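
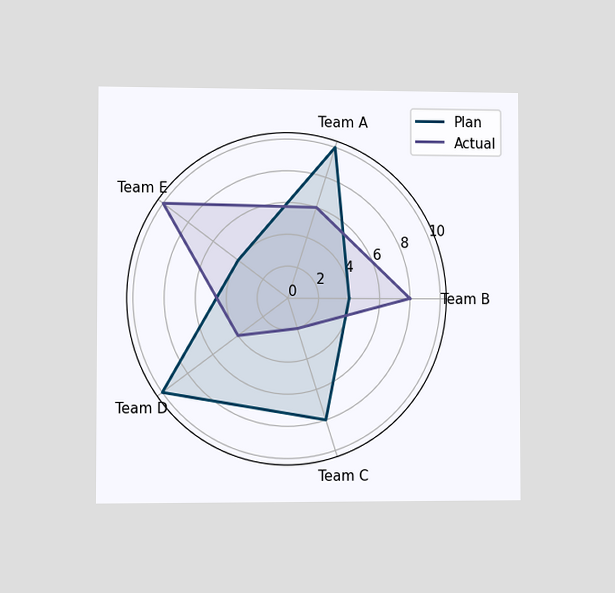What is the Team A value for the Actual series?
The chart is viewed slightly from the left. On the Team A axis, Actual reaches 6.

6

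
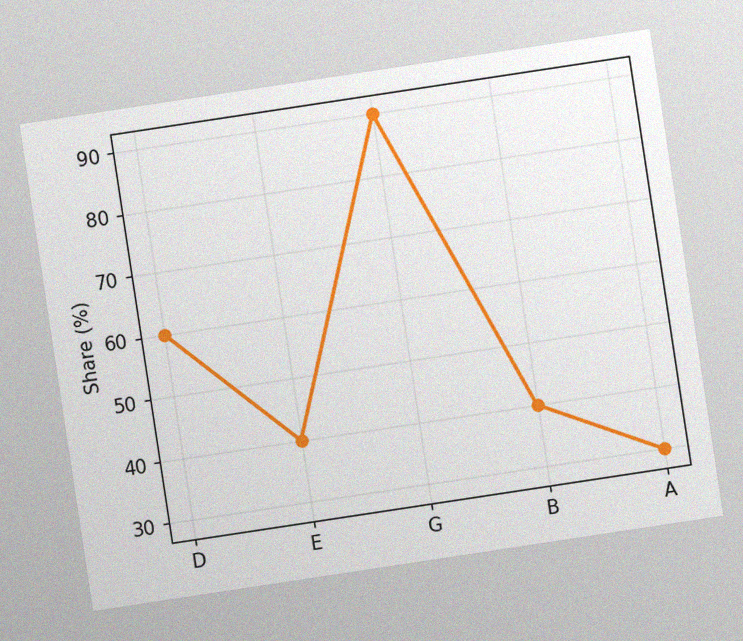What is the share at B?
40%

The chart is tilted about 9° counter-clockwise, with some photo noise. At B, the line is at 40%.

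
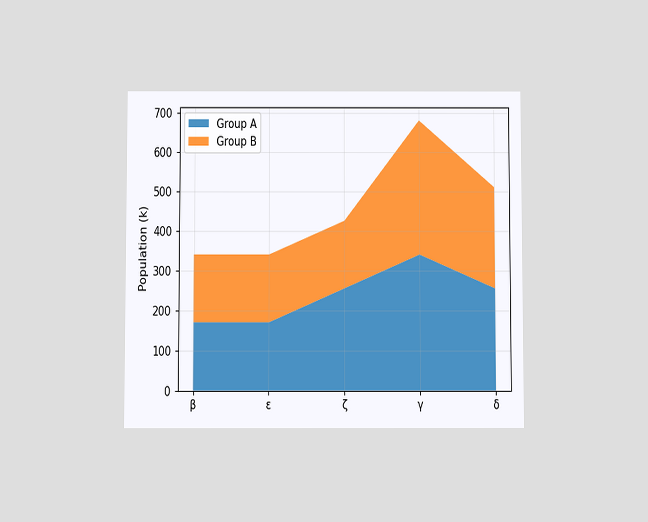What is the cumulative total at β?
340k

The chart is viewed slightly from below. The stacked total at β reaches 340k.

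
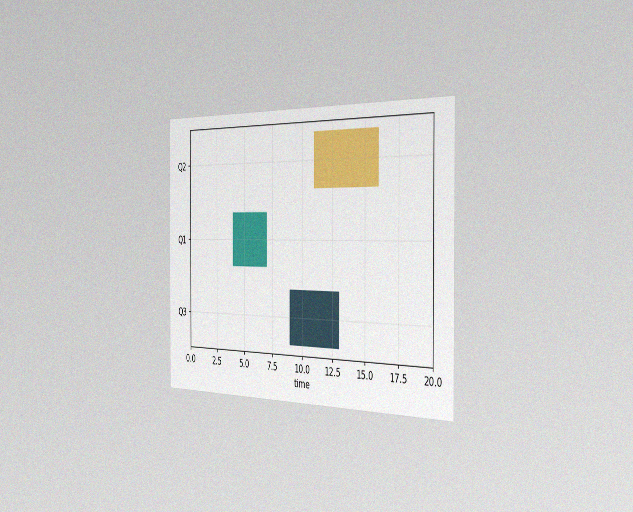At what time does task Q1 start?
The chart is viewed slightly from the right, with some photo noise. The Q1 bar begins at t=4.

4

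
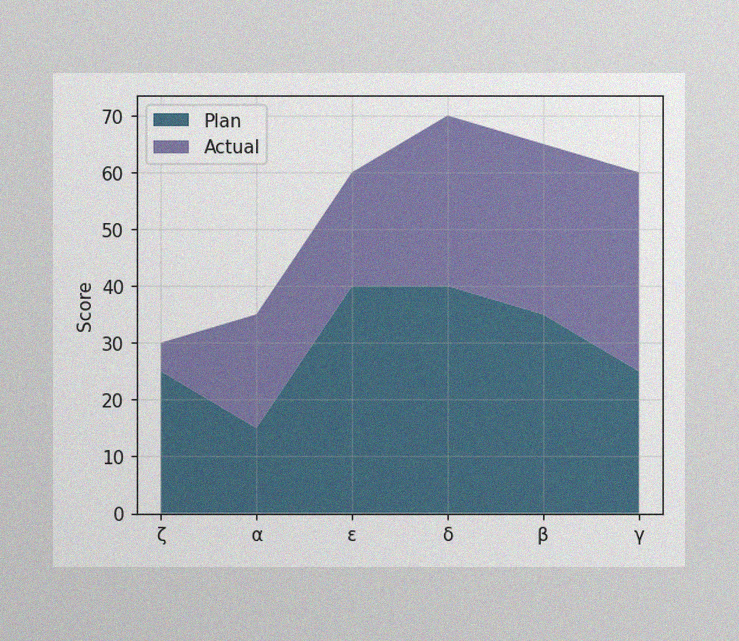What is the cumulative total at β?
65

The image has some photo noise and uneven lighting. The stacked total at β reaches 65.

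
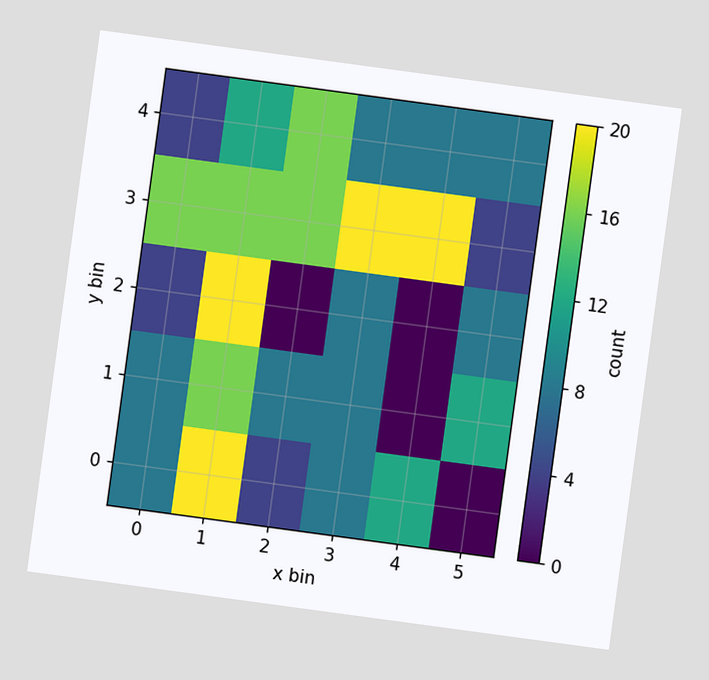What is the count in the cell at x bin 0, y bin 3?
The chart is tilted about 8° clockwise. Matching the cell (0, 3) against the colorbar gives 16.

16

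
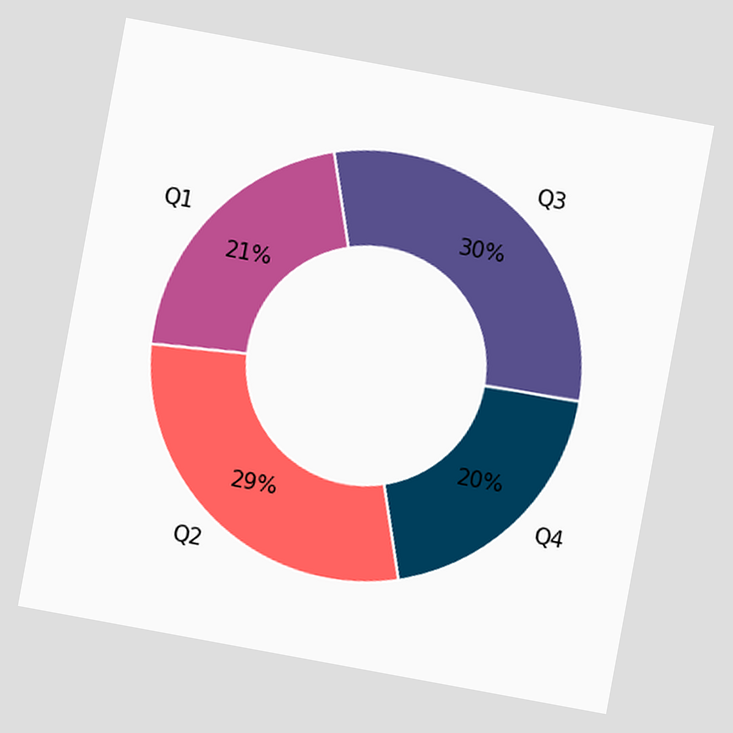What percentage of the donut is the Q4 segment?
20%

The chart is tilted about 10° clockwise. The Q4 segment takes up 20% of the ring.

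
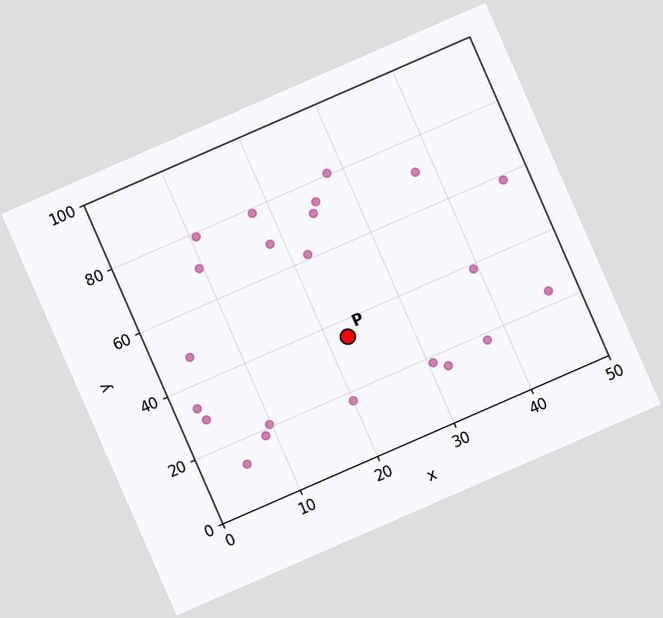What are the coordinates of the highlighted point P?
The chart is tilted about 24° counter-clockwise. Following the gridlines from P to each axis, P sits at (22.5, 35).

(22.5, 35)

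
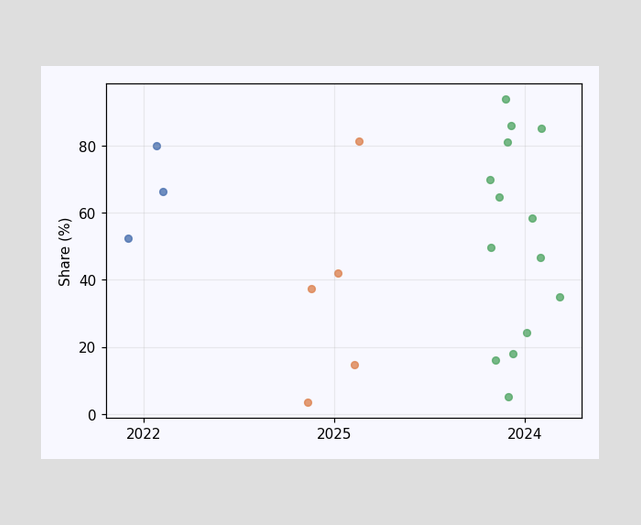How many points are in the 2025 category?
5

Counting the markers in the 2025 column gives 5.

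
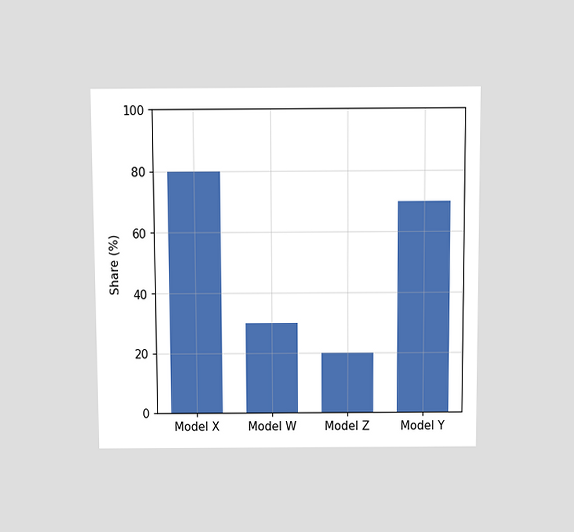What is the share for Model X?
80%

The chart is viewed slightly from above. Reading along the chart's y-axis, the Model X bar reaches 80%.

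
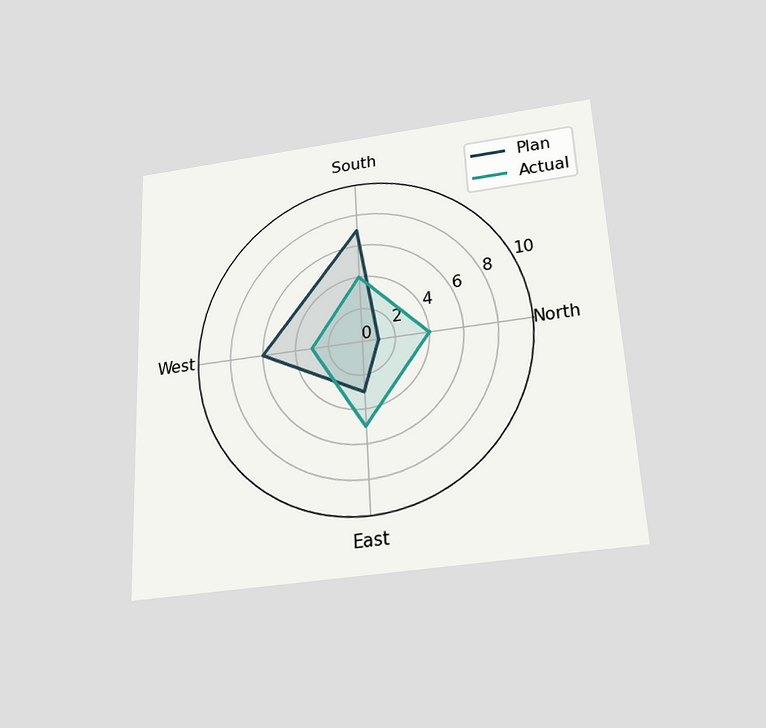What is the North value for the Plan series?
1

The chart is tilted about 3° counter-clockwise and viewed slightly from below. On the North axis, Plan reaches 1.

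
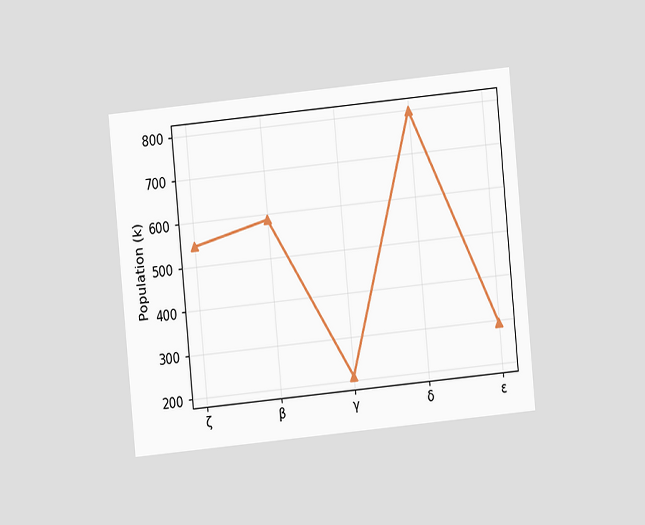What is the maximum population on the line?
The chart is tilted about 5° counter-clockwise and viewed at a slight angle. The highest point is at δ, and reading across to the y-axis gives 798k.

798k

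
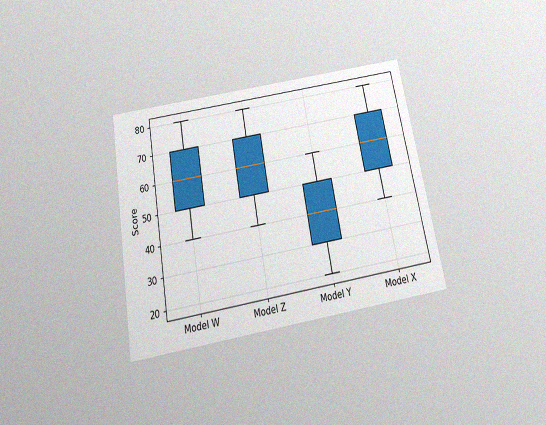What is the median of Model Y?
The chart is tilted about 10° counter-clockwise and viewed slightly from below, with some photo noise. The median line in the Model Y box sits at 40.

40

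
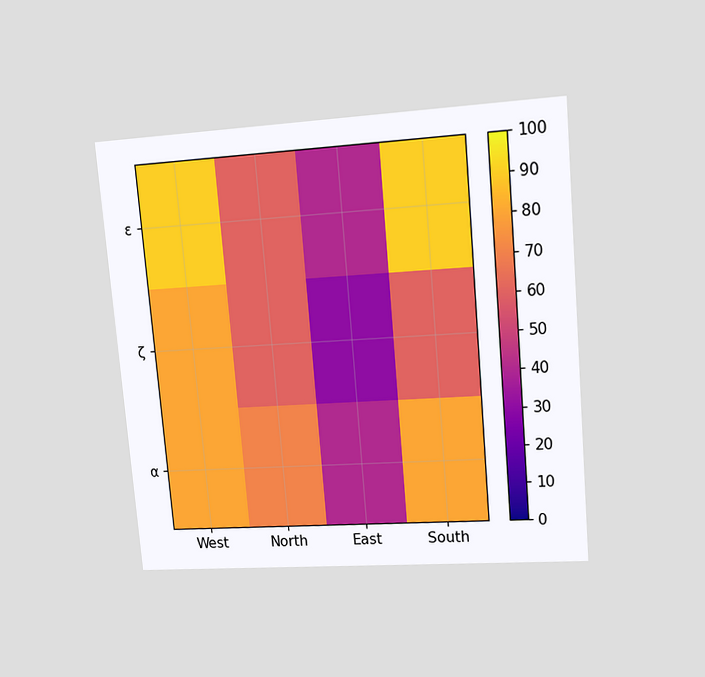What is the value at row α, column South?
80

The chart is tilted about 5° counter-clockwise and viewed at a slight angle. Matching cell (α, South) against the colorbar gives 80.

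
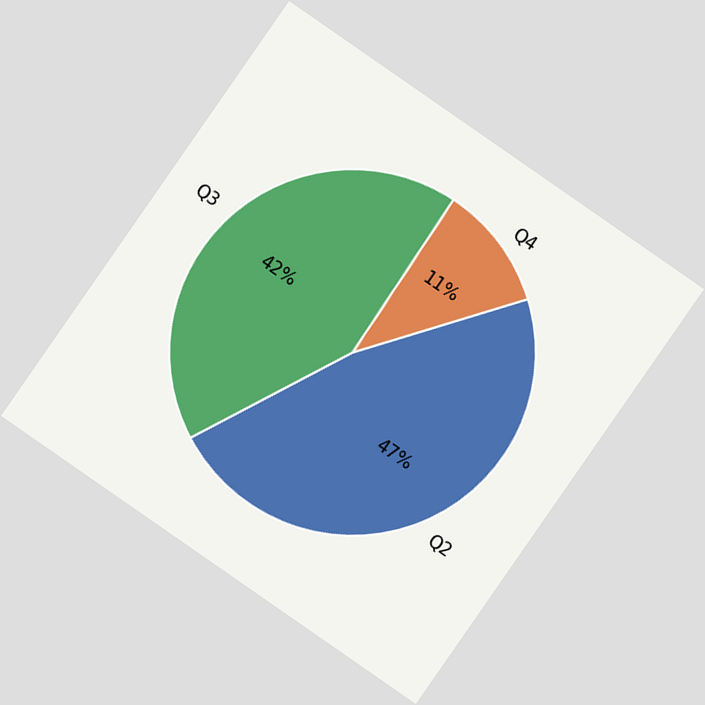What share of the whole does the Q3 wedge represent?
42%

The chart is tilted about 35° clockwise. The Q3 slice takes up 42% of the pie.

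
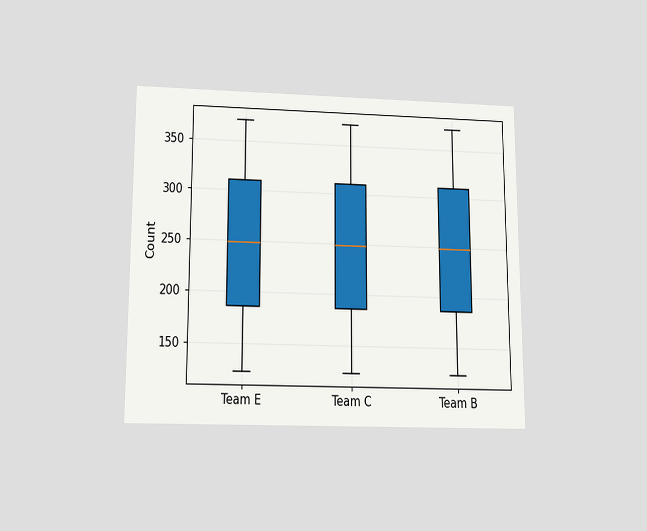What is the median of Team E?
248

The chart is viewed slightly from below. The median line in the Team E box sits at 248.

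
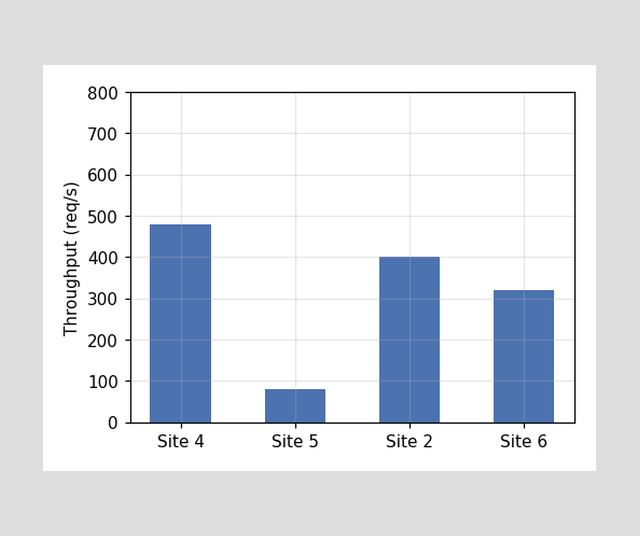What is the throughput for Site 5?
80req/s

Reading along the chart's y-axis, the Site 5 bar reaches 80req/s.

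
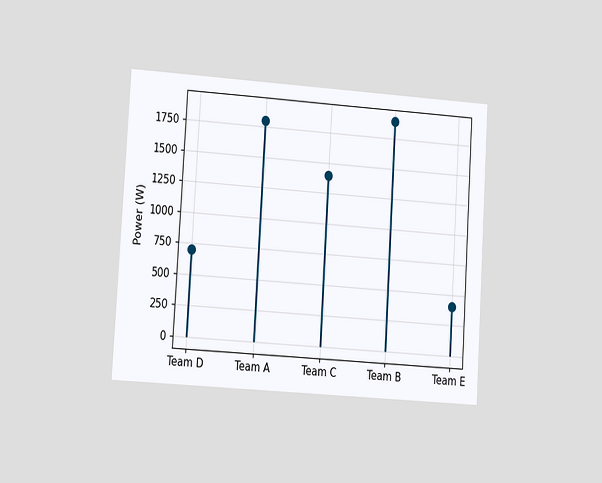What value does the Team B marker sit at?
1900W

The chart is tilted about 4° clockwise and viewed at a slight angle. The Team B marker sits at 1900W.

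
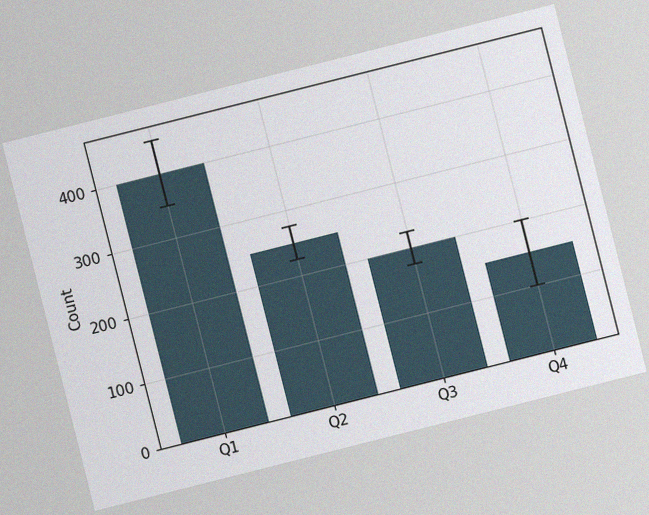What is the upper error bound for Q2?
275

The chart is tilted about 14° counter-clockwise, with some photo noise. The Q2 bar's upper whisker reaches 275.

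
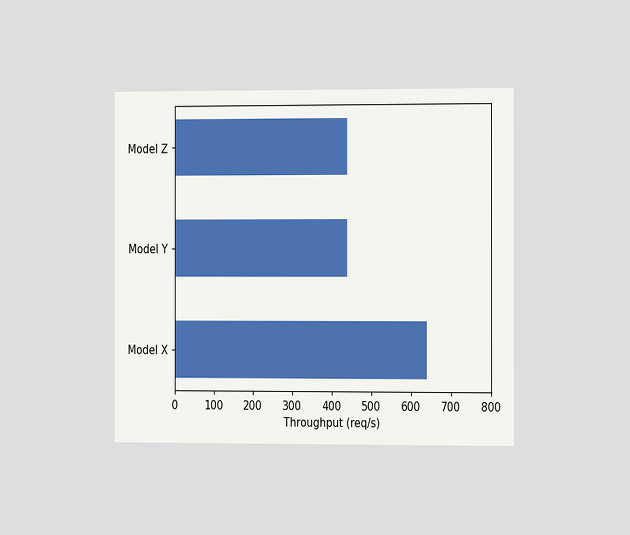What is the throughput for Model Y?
440req/s

The chart is viewed slightly from the right. Reading along the chart's x-axis, the Model Y bar reaches 440req/s.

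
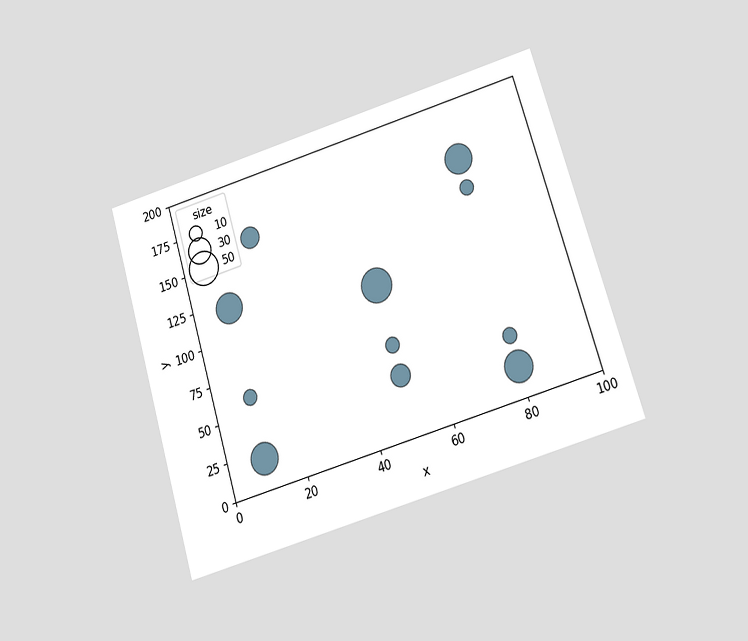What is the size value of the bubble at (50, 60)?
10

The chart is tilted about 17° counter-clockwise and viewed at a slight angle. Matching the bubble at (50, 60) against the size legend gives 10.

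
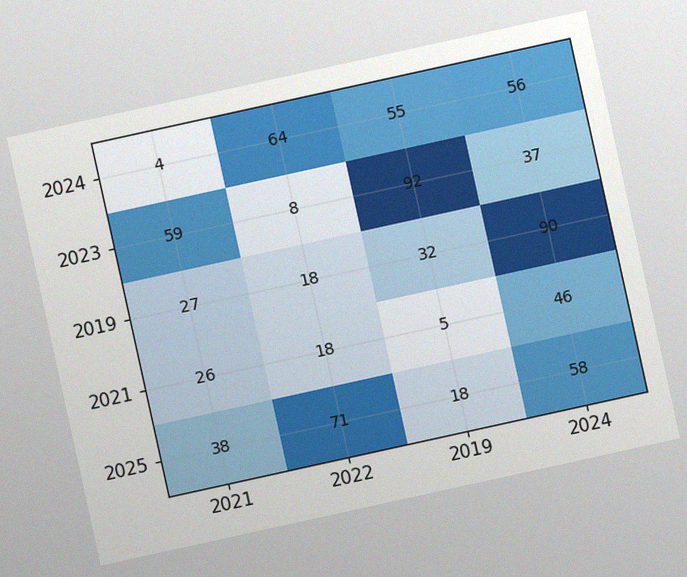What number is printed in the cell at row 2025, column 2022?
71

The chart is tilted about 12° counter-clockwise, with some photo noise. The (2025, 2022) cell reads 71.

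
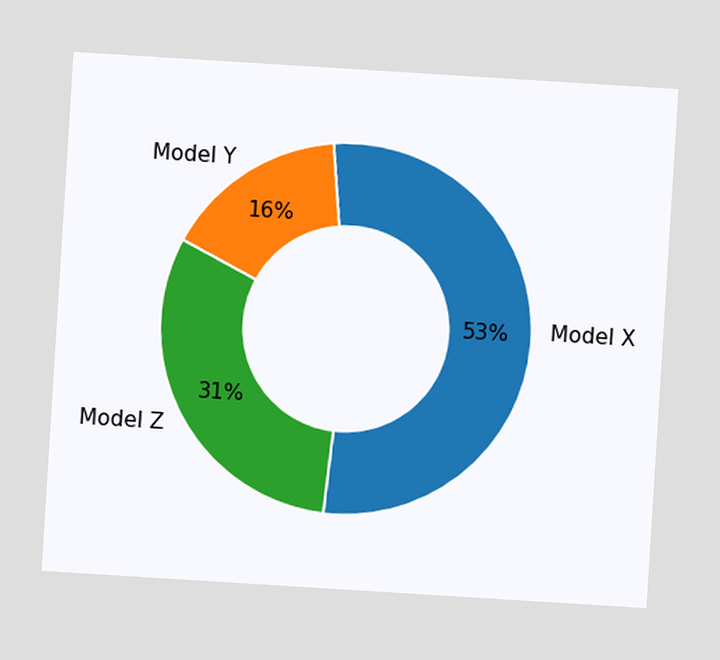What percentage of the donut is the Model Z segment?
31%

The chart is tilted about 4° clockwise. The Model Z segment takes up 31% of the ring.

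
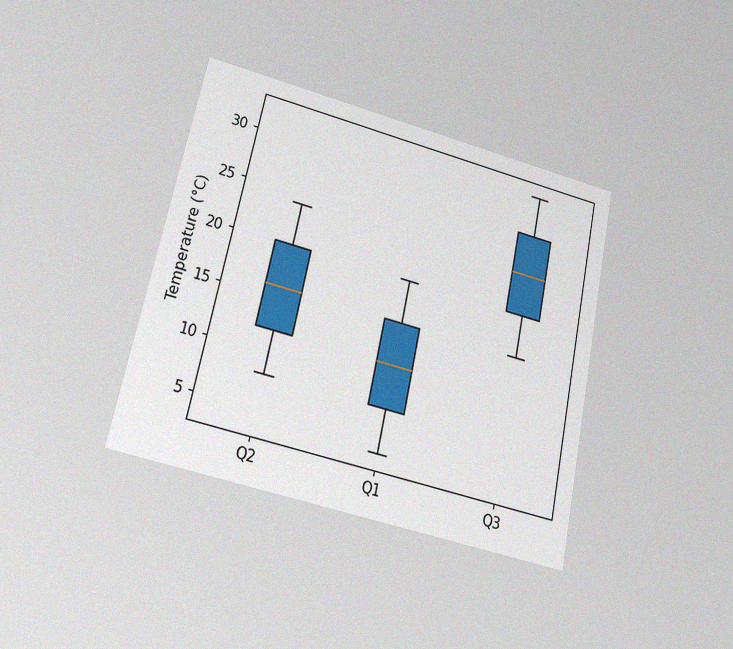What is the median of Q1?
The chart is tilted about 12° clockwise and viewed at a slight angle, with some photo noise. The median line in the Q1 box sits at 12°C.

12°C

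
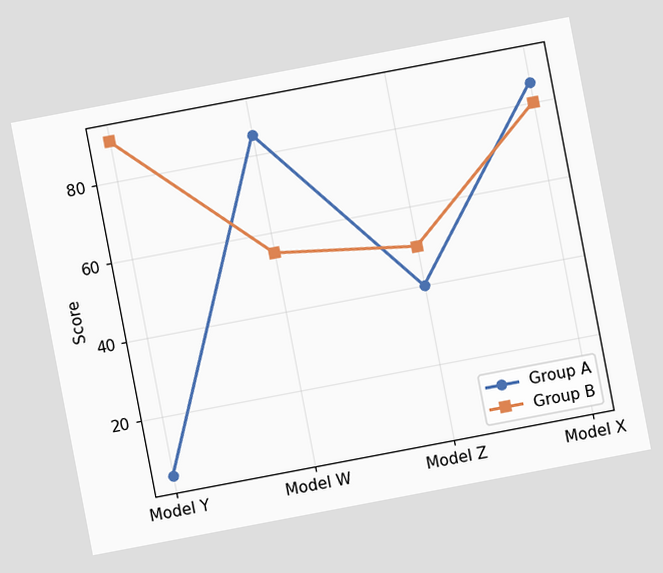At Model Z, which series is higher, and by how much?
The chart is tilted about 11° counter-clockwise. At Model Z, Group B sits above the other line by 10.

Group B, by 10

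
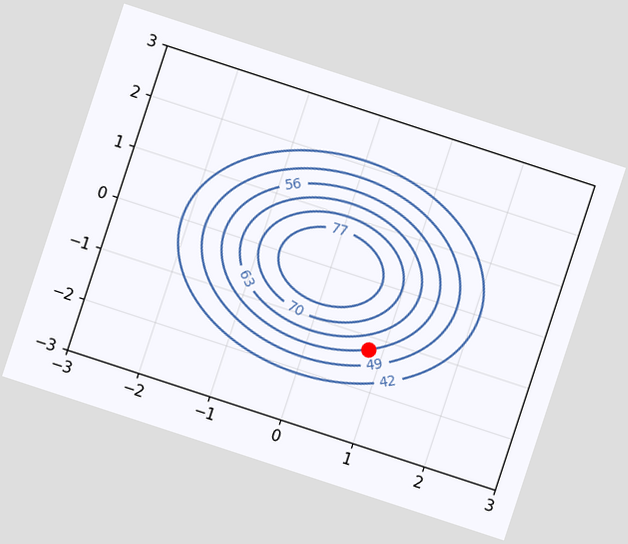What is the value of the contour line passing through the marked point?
56

The chart is tilted about 18° clockwise. The marked point sits on the contour labelled 56.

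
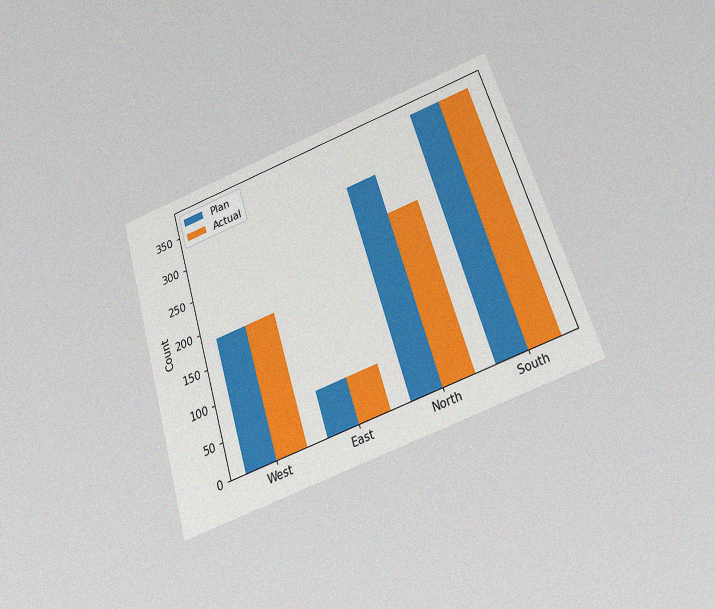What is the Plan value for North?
The chart is tilted about 17° counter-clockwise and viewed slightly from below, with some photo noise. The Plan bar at North reaches 310 on the y-axis.

310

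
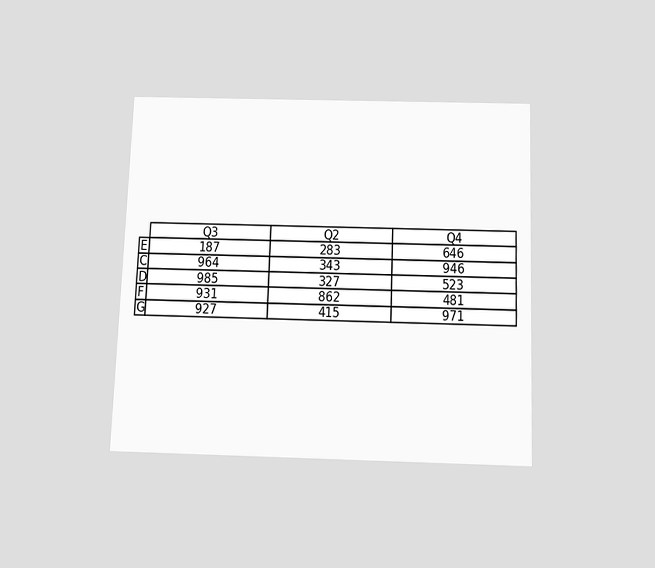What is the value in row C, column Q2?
343

The chart is tilted about 2° clockwise and viewed slightly from below. The (C, Q2) cell reads 343.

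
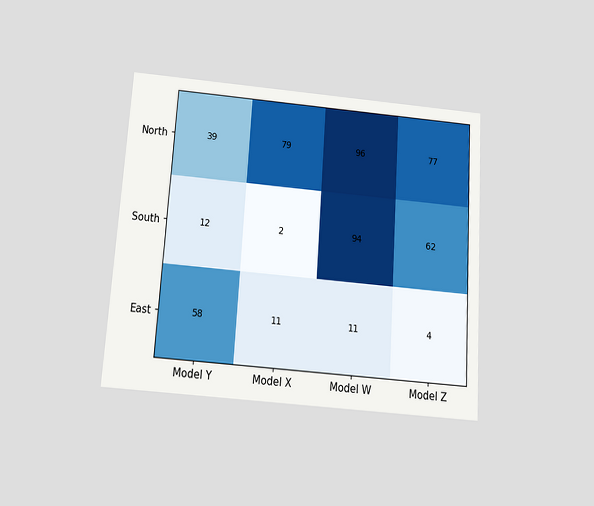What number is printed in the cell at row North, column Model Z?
77

The chart is tilted about 4° clockwise and viewed slightly from below. The (North, Model Z) cell reads 77.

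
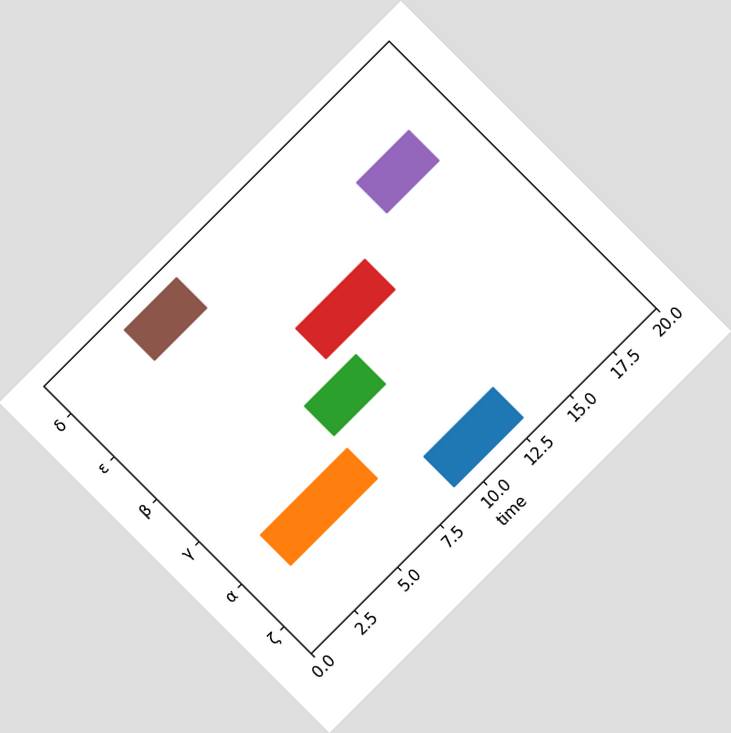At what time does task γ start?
The chart is tilted about 45° counter-clockwise. The γ bar begins at t=7.

7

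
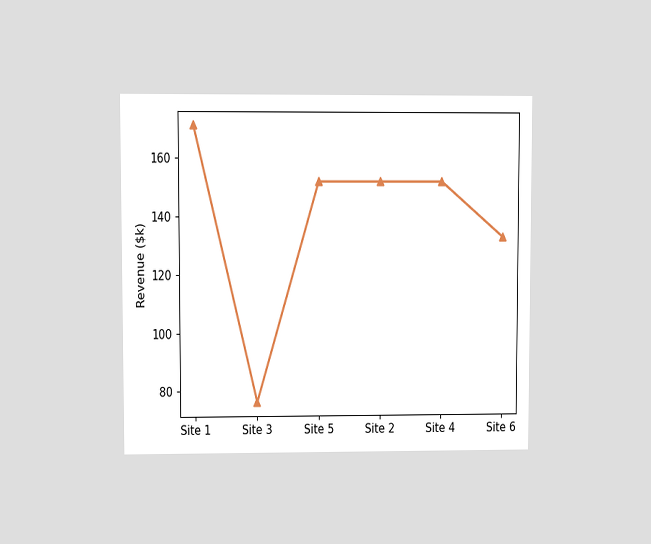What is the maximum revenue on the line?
$171k

The chart is viewed at a slight angle. The highest point is at Site 1, and reading across to the y-axis gives $171k.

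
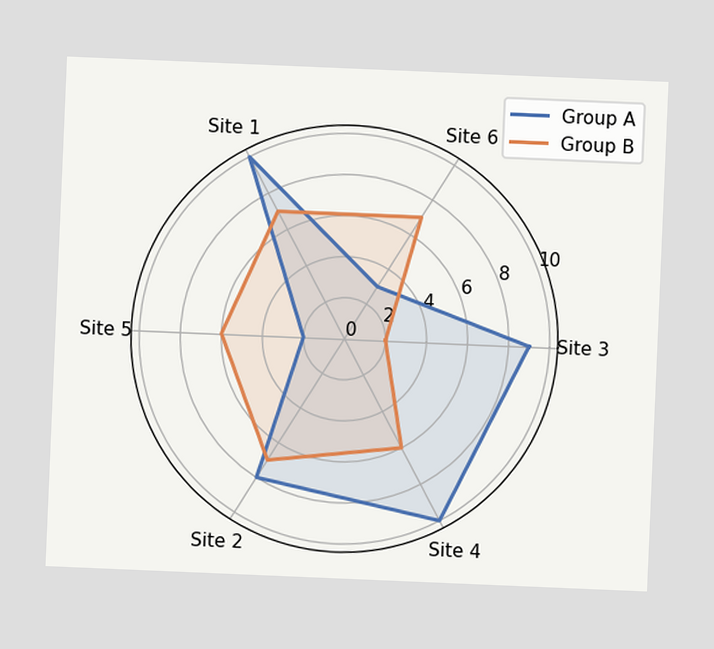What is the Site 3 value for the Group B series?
The chart is tilted about 2° clockwise. On the Site 3 axis, Group B reaches 2.

2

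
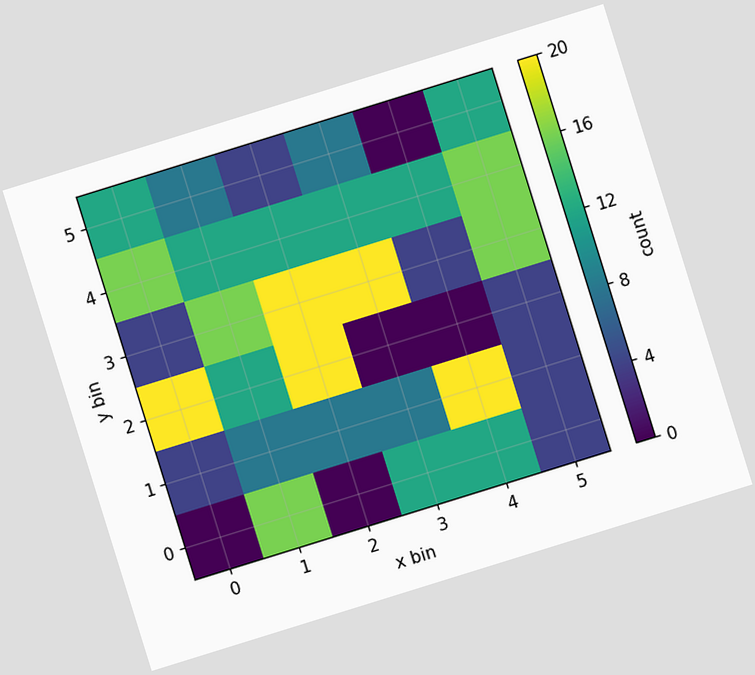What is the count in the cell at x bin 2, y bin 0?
0

The chart is tilted about 17° counter-clockwise. Matching the cell (2, 0) against the colorbar gives 0.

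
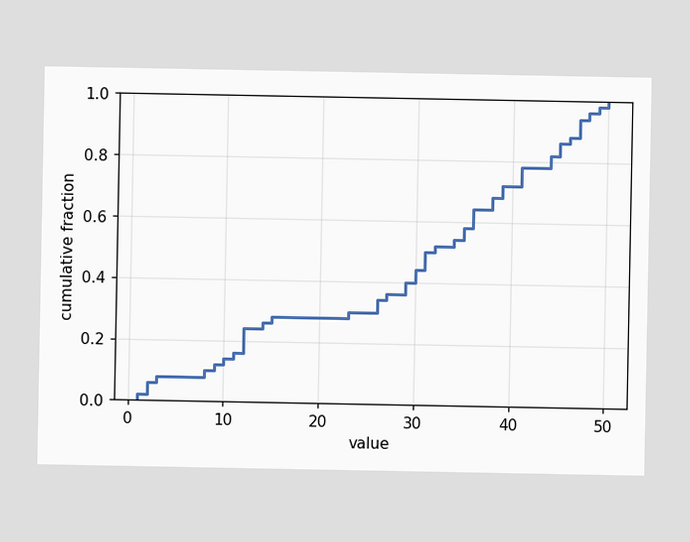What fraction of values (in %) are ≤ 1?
2%

At x=1 the ECDF step is at 2%.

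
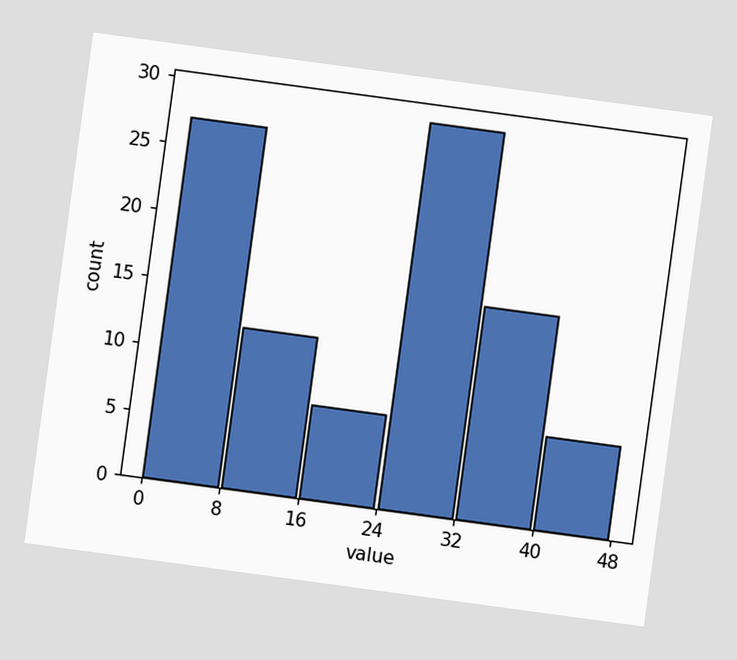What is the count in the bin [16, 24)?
The chart is tilted about 8° clockwise. The [16, 24) bin has height 7.

7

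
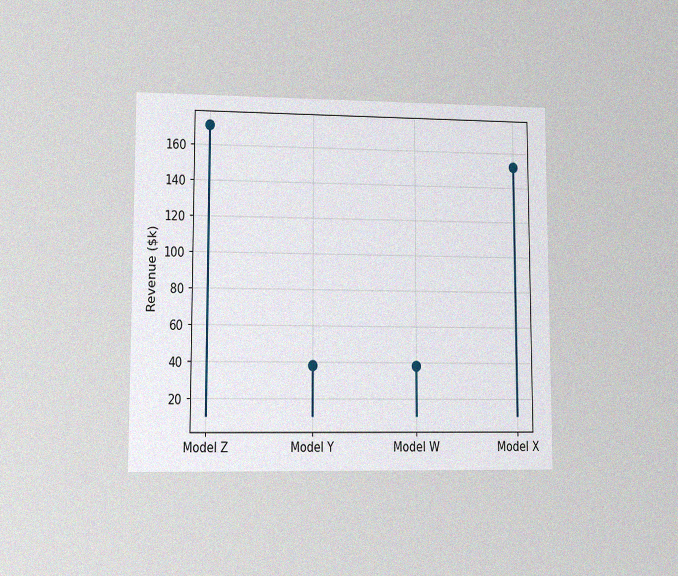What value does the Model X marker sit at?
The chart is viewed at a slight angle, with some photo noise. The Model X marker sits at $152k.

$152k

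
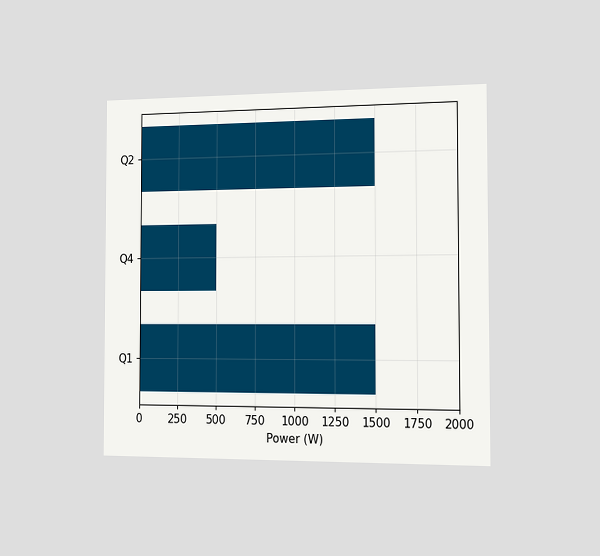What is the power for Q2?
1500W

The chart is viewed slightly from the right. Reading along the chart's x-axis, the Q2 bar reaches 1500W.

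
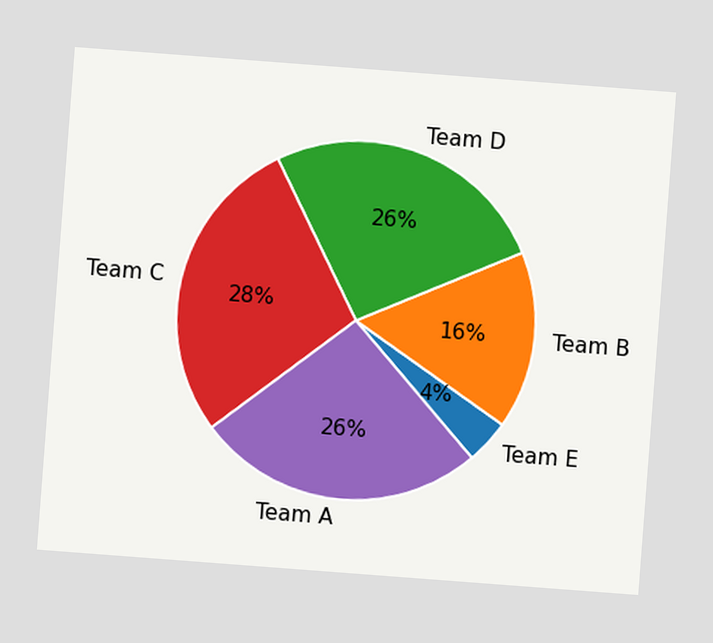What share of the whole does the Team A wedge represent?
26%

The chart is tilted about 4° clockwise. The Team A slice takes up 26% of the pie.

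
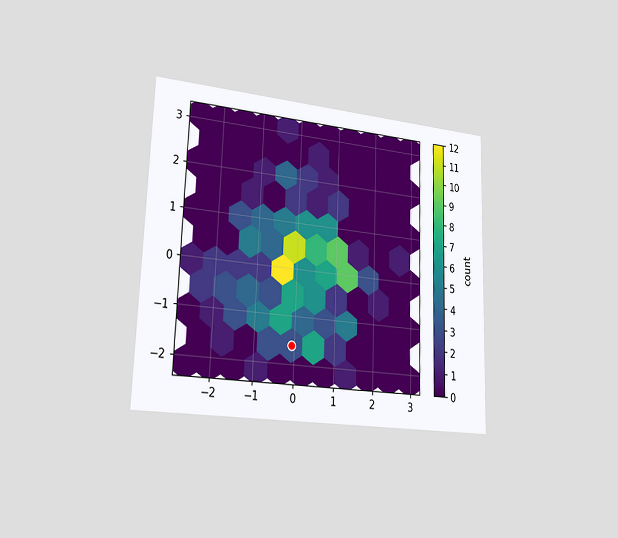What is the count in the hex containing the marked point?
3

The chart is viewed slightly from the left. The marked hex reads 3 on the colorbar.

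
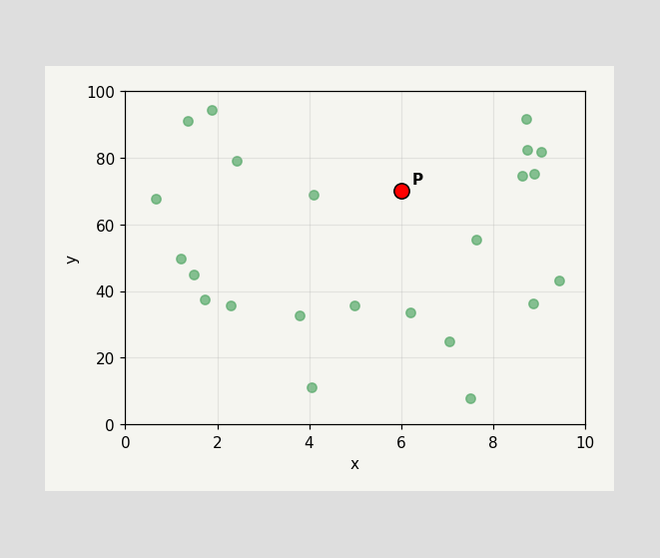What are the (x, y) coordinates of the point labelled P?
(6, 70)

Following the gridlines from P to each axis, P sits at (6, 70).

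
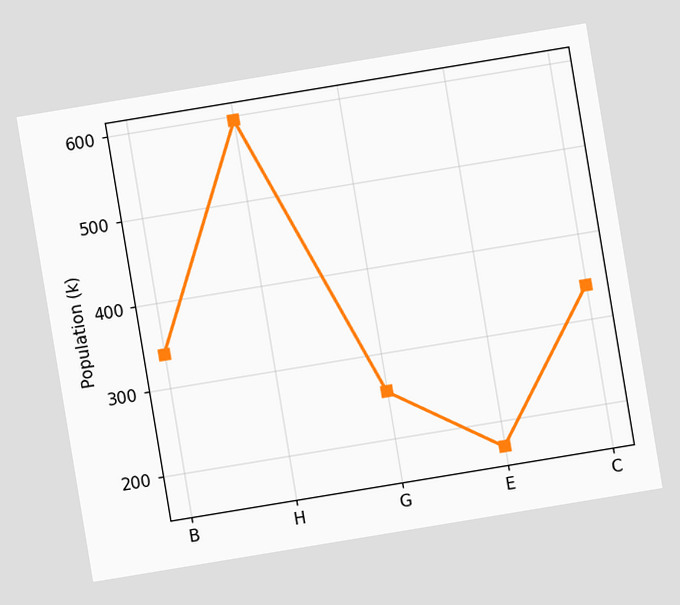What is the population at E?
The chart is tilted about 9° counter-clockwise. At E, the line is at 170k.

170k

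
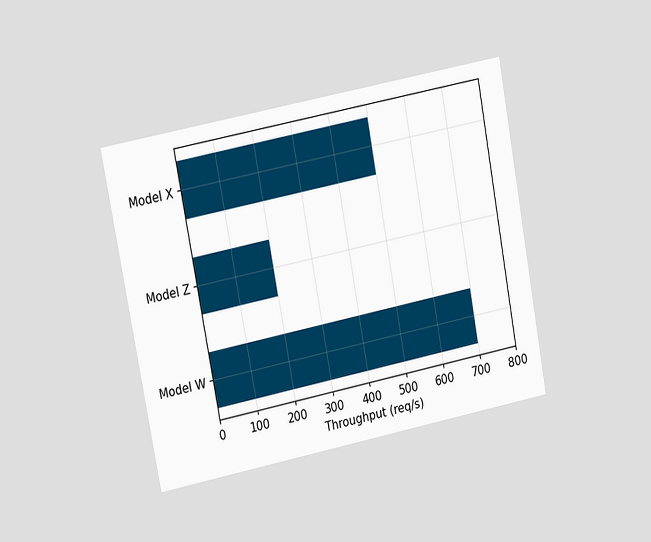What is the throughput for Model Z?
200req/s

The chart is tilted about 11° counter-clockwise and viewed at a slight angle. Reading along the chart's x-axis, the Model Z bar reaches 200req/s.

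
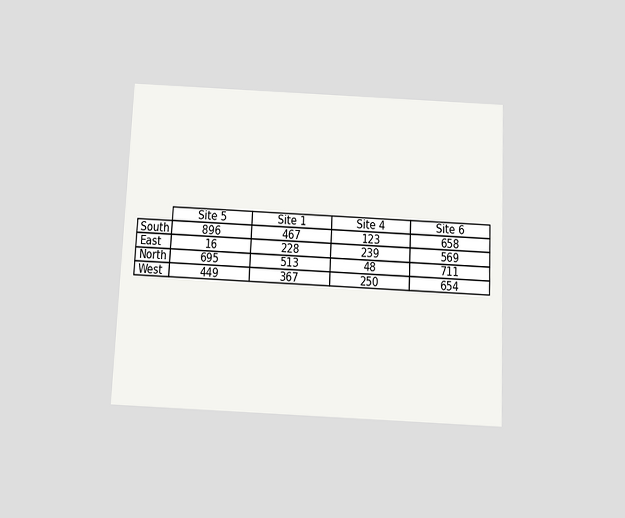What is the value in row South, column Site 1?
The chart is tilted about 3° clockwise and viewed slightly from below. The (South, Site 1) cell reads 467.

467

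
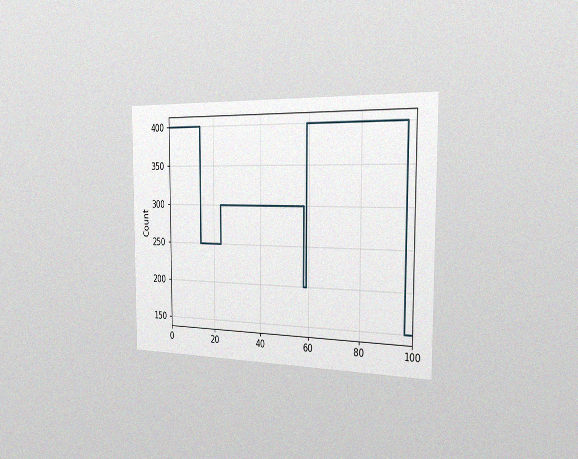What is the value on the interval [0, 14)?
The chart is viewed slightly from the right, with some photo noise. On [0, 14) the step sits at 400.

400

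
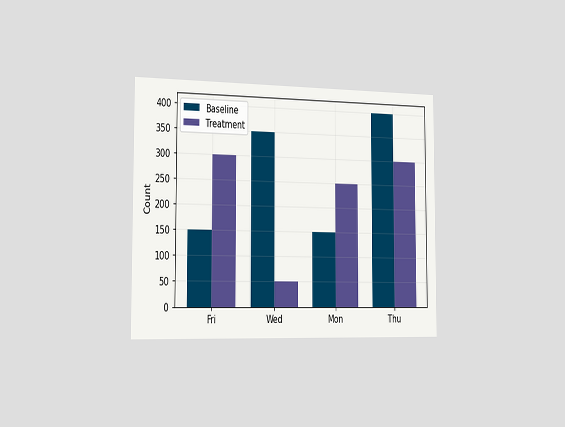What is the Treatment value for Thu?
300

The chart is viewed slightly from the left. The Treatment bar at Thu reaches 300 on the y-axis.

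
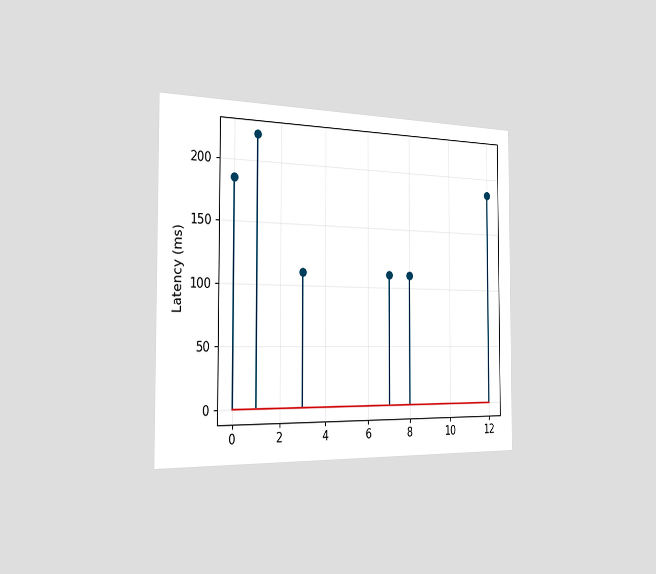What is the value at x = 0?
185ms

The chart is viewed slightly from the left. The stem at x=0 reaches 185ms.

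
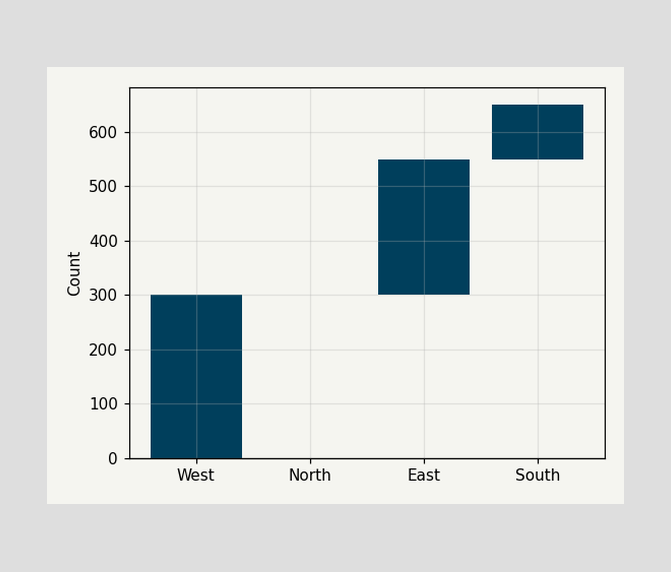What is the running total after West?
300

After West the running total reaches 300.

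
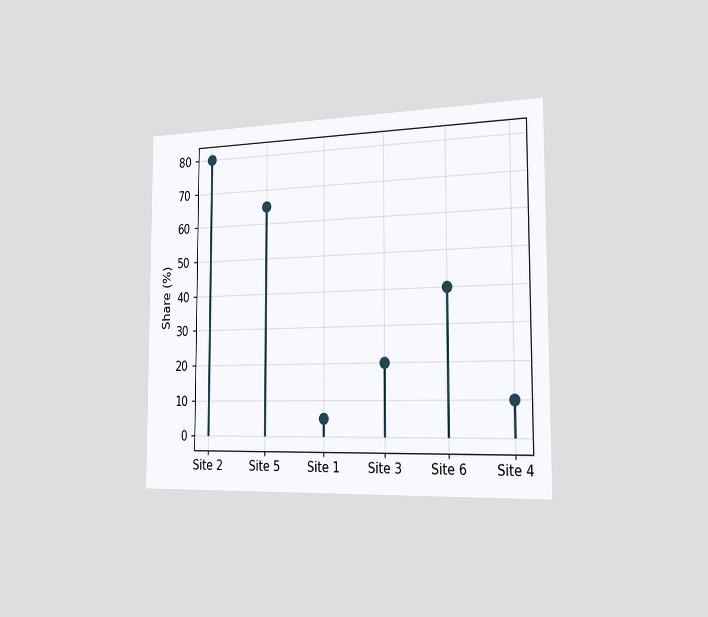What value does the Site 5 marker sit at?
The chart is viewed slightly from the right. The Site 5 marker sits at 65%.

65%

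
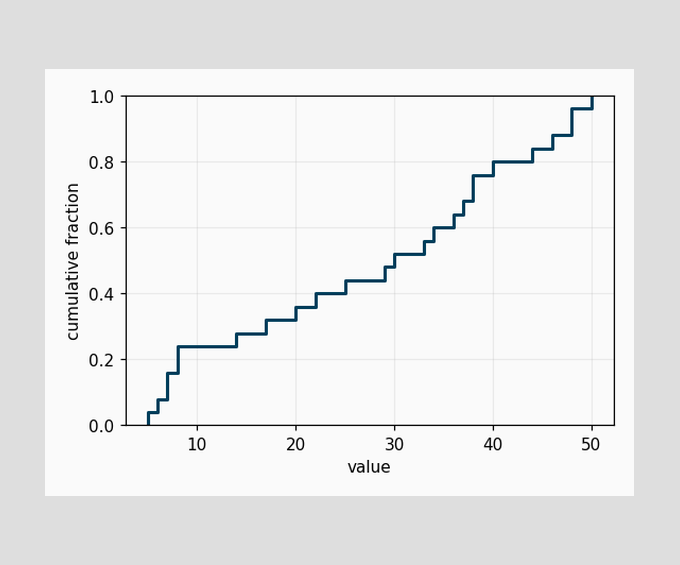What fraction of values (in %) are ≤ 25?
At x=25 the ECDF step is at 44%.

44%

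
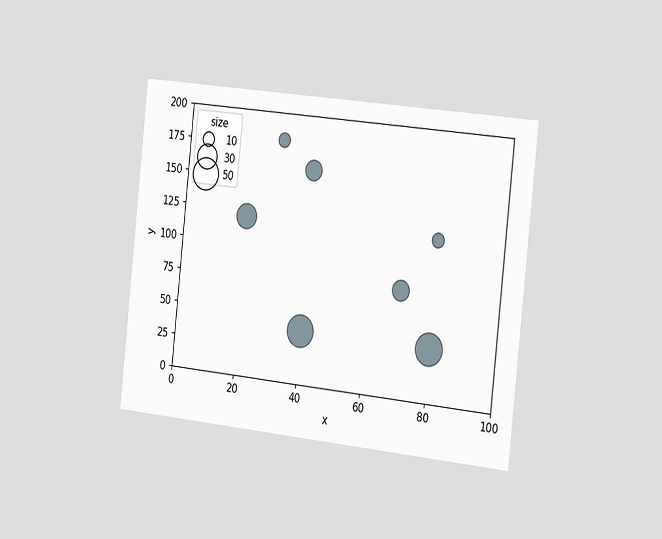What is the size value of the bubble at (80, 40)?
The chart is tilted about 6° clockwise and viewed slightly from the right. Matching the bubble at (80, 40) against the size legend gives 50.

50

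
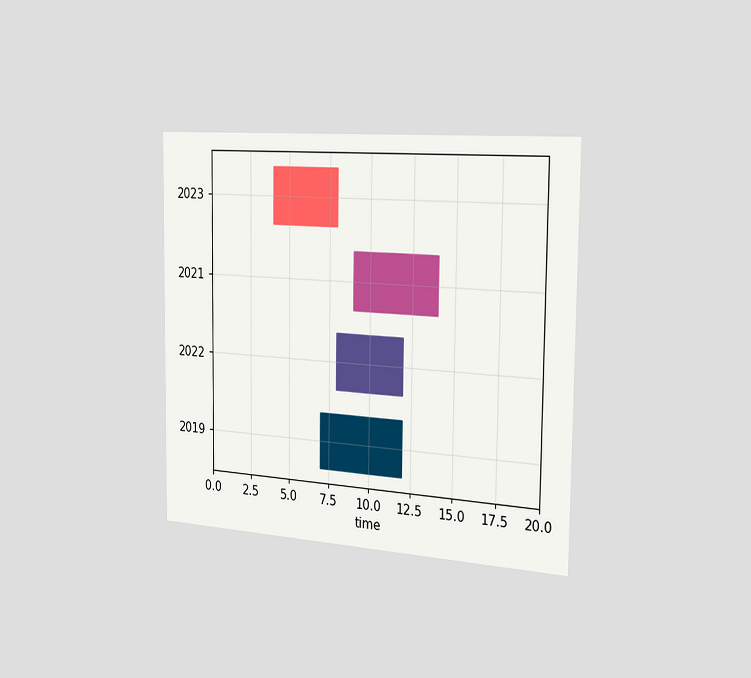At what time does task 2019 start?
The chart is viewed slightly from the right. The 2019 bar begins at t=7.

7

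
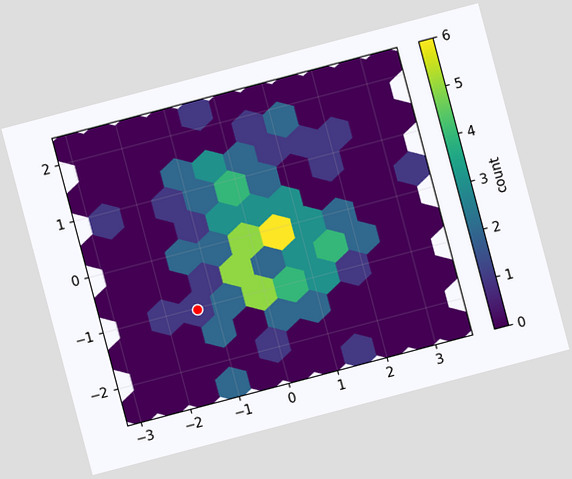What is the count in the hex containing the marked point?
1

The chart is tilted about 15° counter-clockwise. The marked hex reads 1 on the colorbar.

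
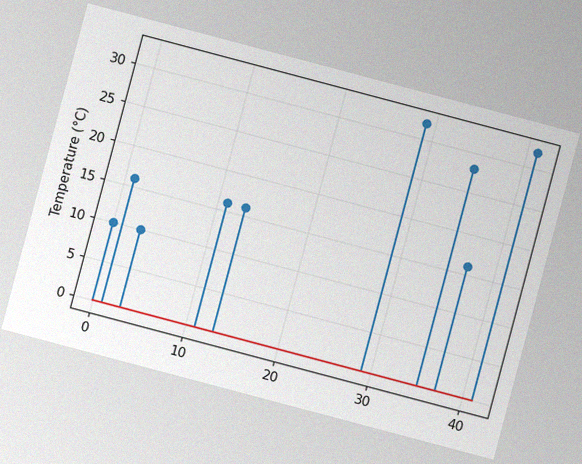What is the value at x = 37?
The chart is tilted about 15° clockwise, with some photo noise. The stem at x=37 reaches 16°C.

16°C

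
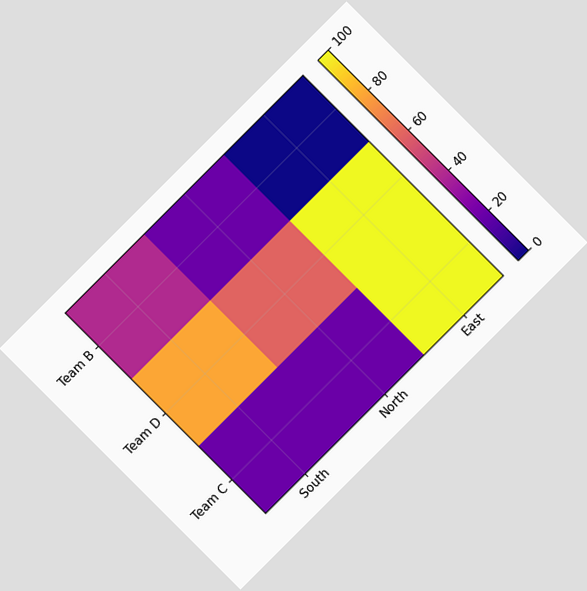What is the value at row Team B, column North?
The chart is tilted about 45° counter-clockwise. Matching cell (Team B, North) against the colorbar gives 20.

20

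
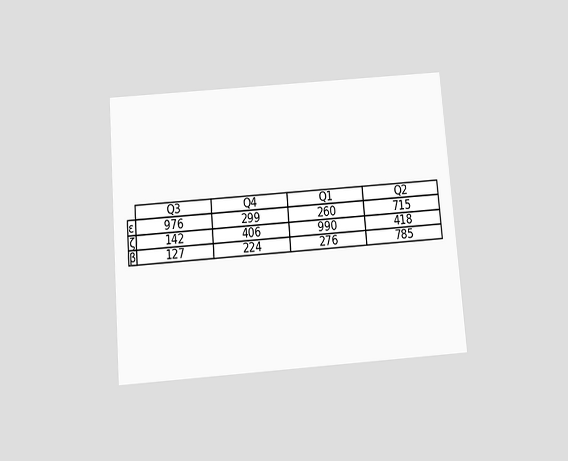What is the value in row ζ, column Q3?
The chart is tilted about 5° counter-clockwise and viewed slightly from below. The (ζ, Q3) cell reads 142.

142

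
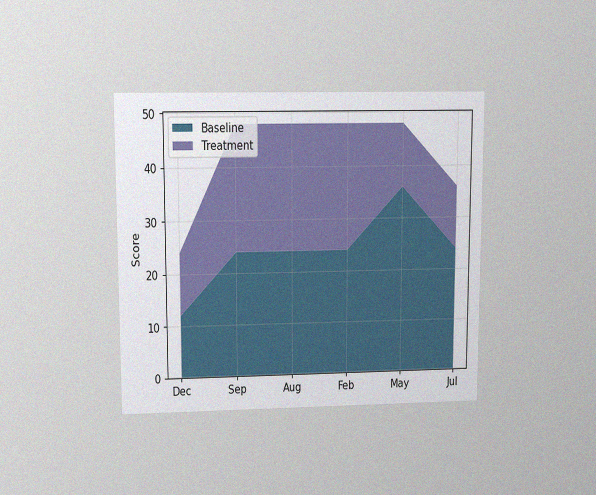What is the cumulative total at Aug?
The chart is viewed at a slight angle, with some photo noise. The stacked total at Aug reaches 48.

48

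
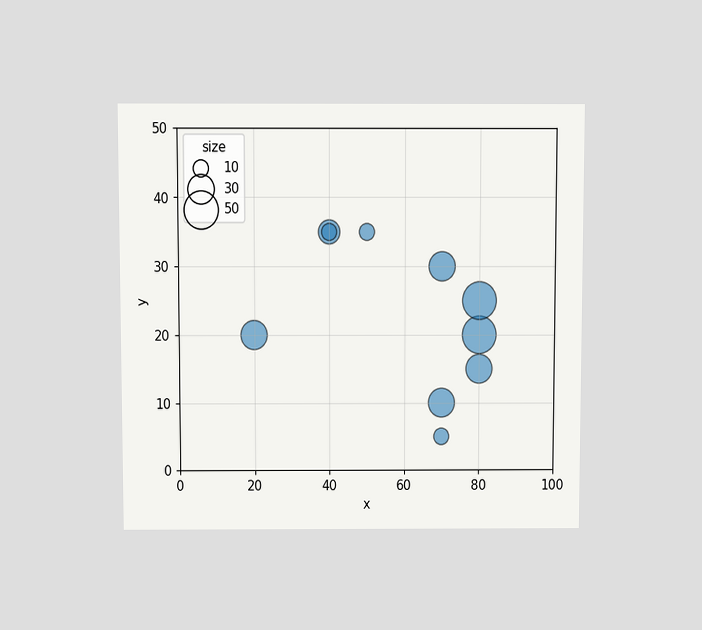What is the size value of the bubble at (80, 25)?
50

The chart is viewed slightly from above. Matching the bubble at (80, 25) against the size legend gives 50.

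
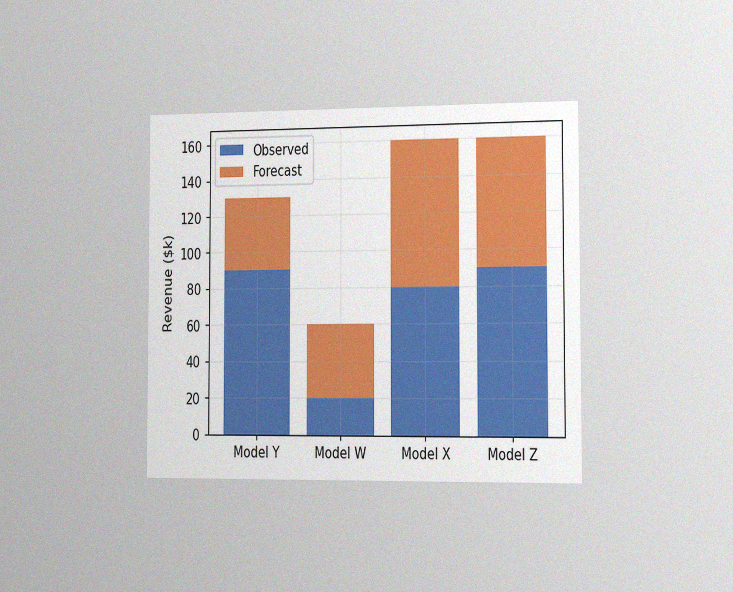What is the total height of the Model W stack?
The chart is viewed slightly from the right, with some photo noise. The Model W stack's top reaches $60k on the y-axis.

$60k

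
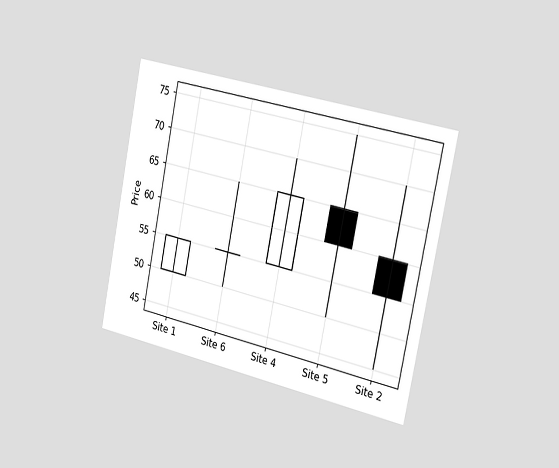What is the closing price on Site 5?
The chart is tilted about 12° clockwise and viewed slightly from the right. The Site 5 candle closes at 60.

60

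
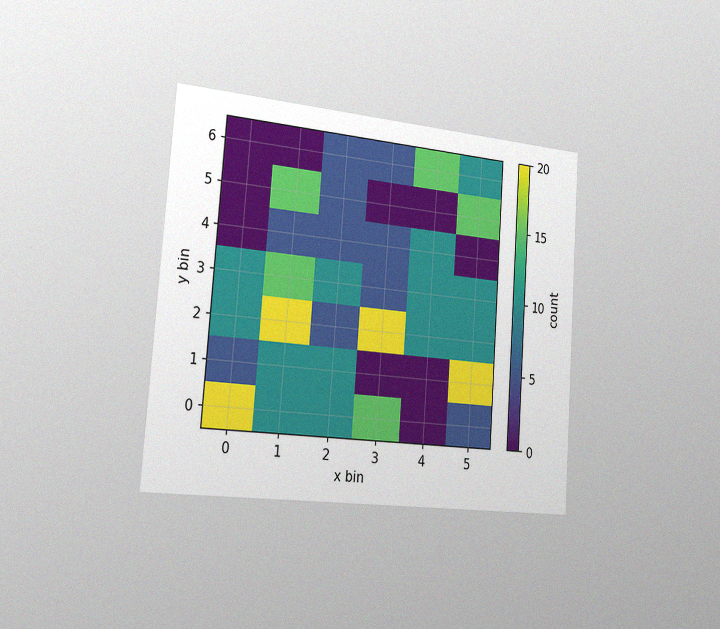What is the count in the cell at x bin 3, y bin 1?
The chart is tilted about 4° clockwise and viewed slightly from the left, with some photo noise. Matching the cell (3, 1) against the colorbar gives 0.

0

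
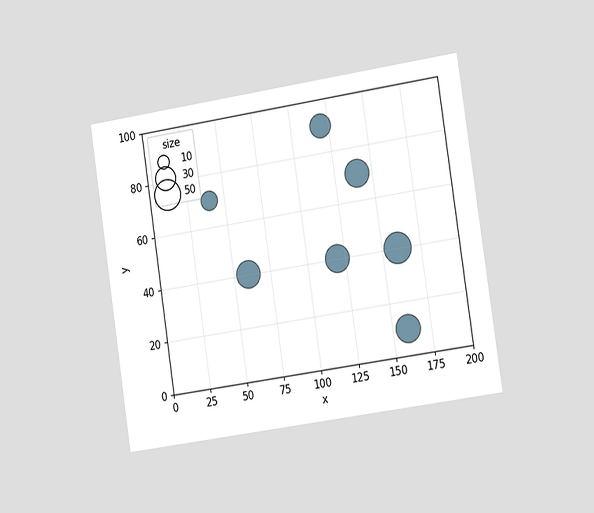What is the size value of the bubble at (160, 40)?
The chart is tilted about 9° counter-clockwise and viewed slightly from the right. Matching the bubble at (160, 40) against the size legend gives 50.

50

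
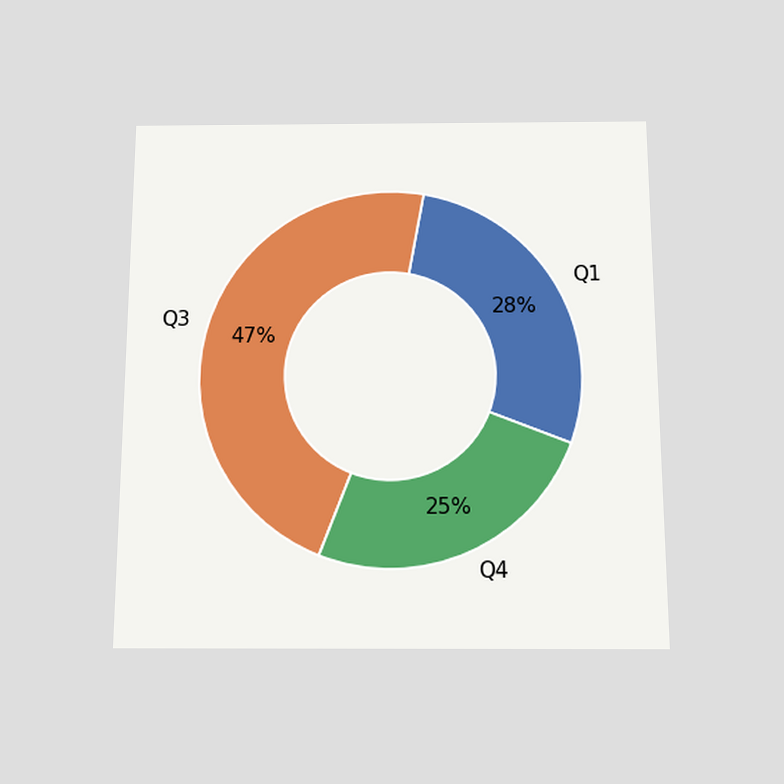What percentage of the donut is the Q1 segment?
The chart is viewed slightly from below. The Q1 segment takes up 28% of the ring.

28%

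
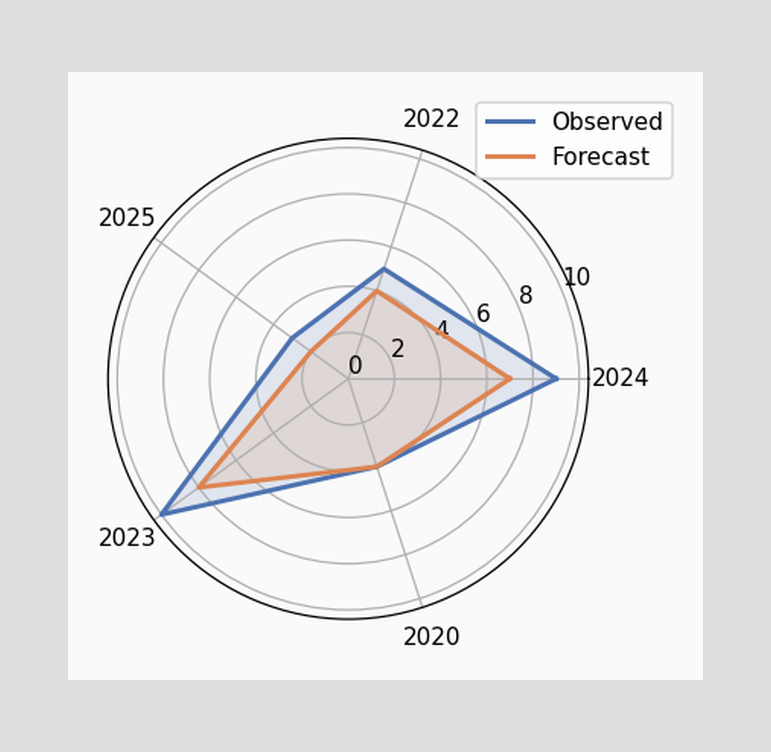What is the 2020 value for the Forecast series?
4

On the 2020 axis, Forecast reaches 4.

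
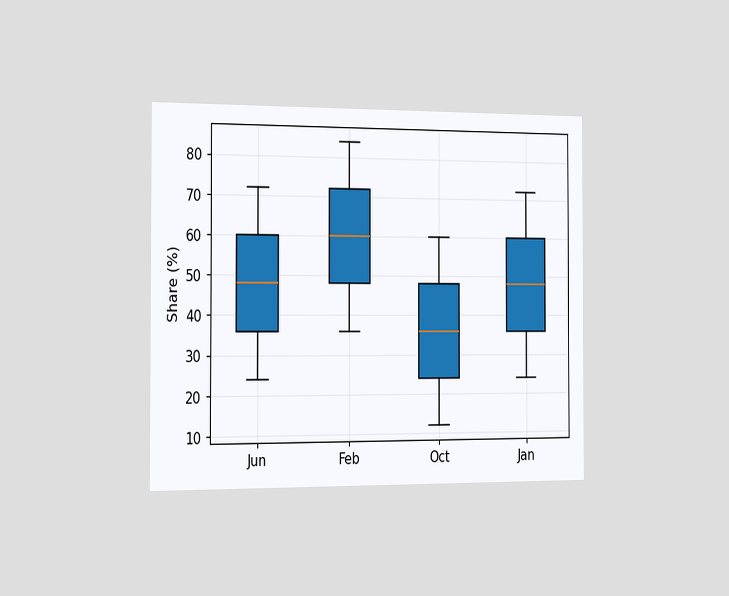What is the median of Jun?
48%

The chart is viewed slightly from the left. The median line in the Jun box sits at 48%.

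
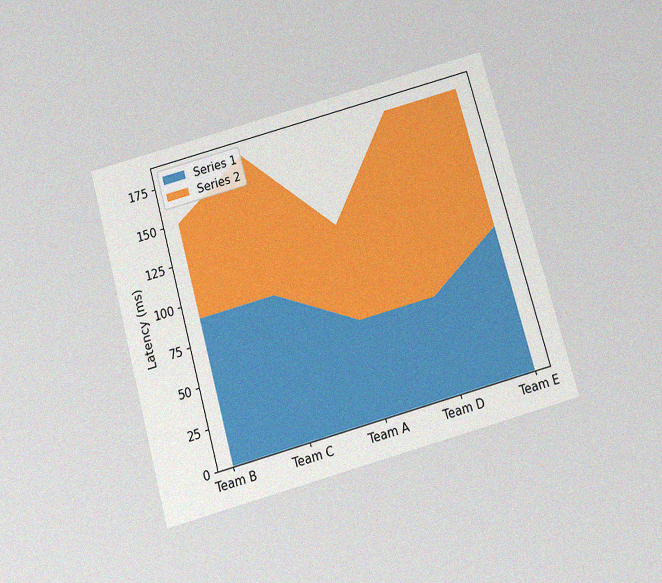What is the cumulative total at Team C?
180ms

The chart is tilted about 16° counter-clockwise and viewed slightly from below, with some photo noise. The stacked total at Team C reaches 180ms.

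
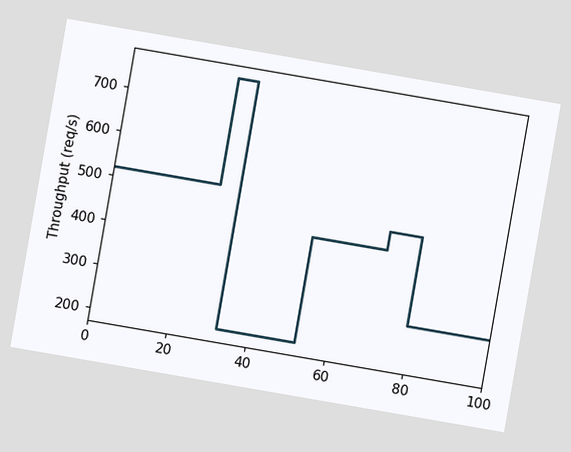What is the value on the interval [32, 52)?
The chart is tilted about 10° clockwise. On [32, 52) the step sits at 200req/s.

200req/s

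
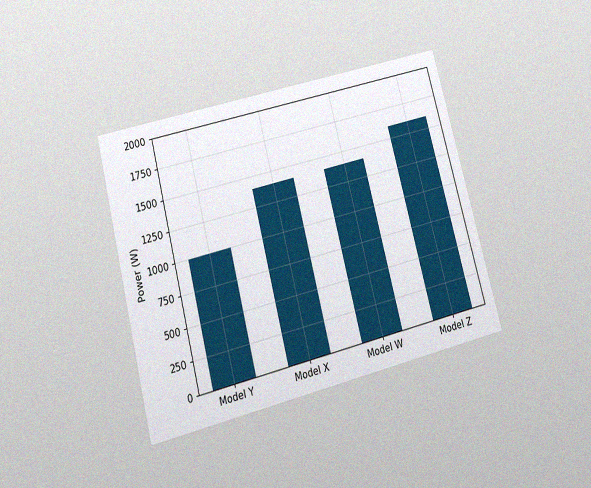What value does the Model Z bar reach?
1600W

The chart is tilted about 14° counter-clockwise and viewed at a slight angle, with some photo noise. Reading along the chart's y-axis, the Model Z bar reaches 1600W.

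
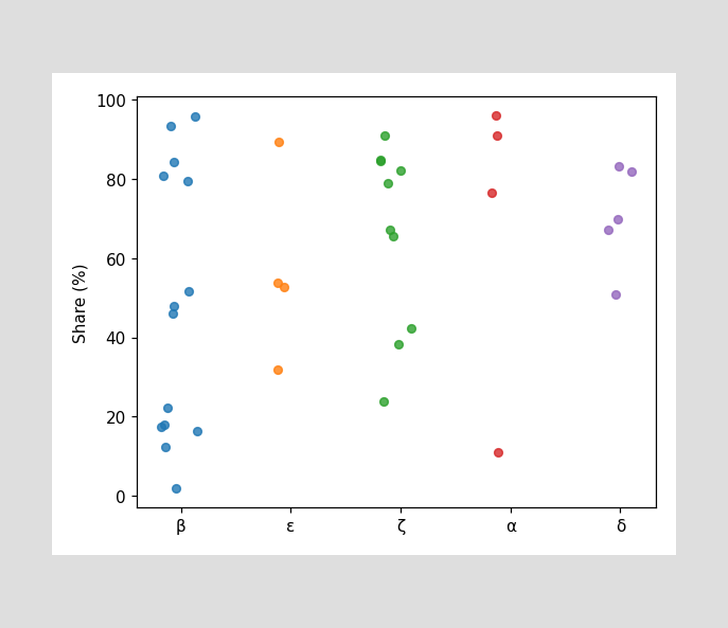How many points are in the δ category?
Counting the markers in the δ column gives 5.

5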